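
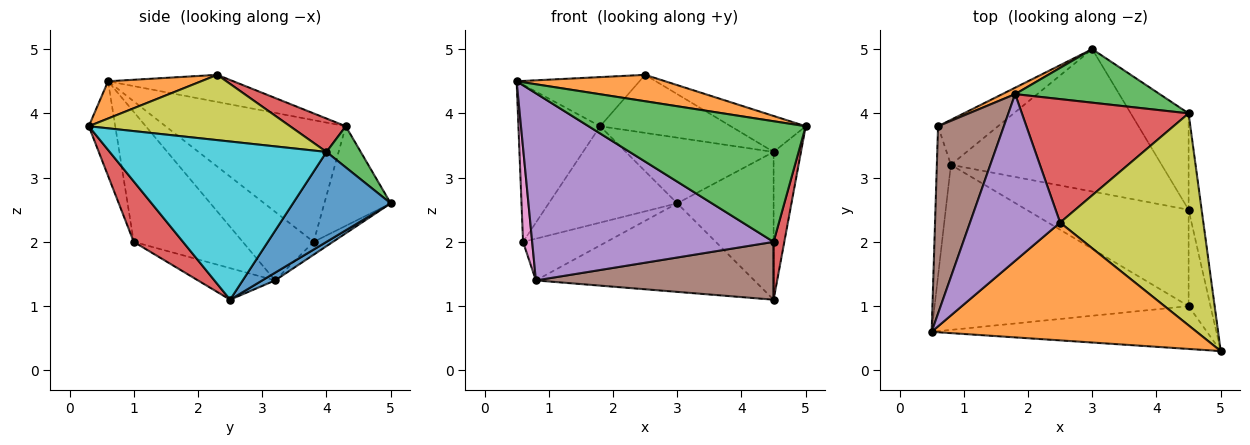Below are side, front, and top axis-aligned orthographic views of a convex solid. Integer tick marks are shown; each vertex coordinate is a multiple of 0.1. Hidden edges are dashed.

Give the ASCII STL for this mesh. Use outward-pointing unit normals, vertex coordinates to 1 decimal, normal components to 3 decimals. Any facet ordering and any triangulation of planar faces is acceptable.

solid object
 facet normal 0.031 0.528 -0.849
  outer loop
   vertex 0.8 3.2 1.4
   vertex 3.0 5.0 2.6
   vertex 4.5 2.5 1.1
  endloop
 endfacet
 facet normal 0.136 -0.217 0.967
  outer loop
   vertex 2.5 2.3 4.6
   vertex 0.5 0.6 4.5
   vertex 5.0 0.3 3.8
  endloop
 endfacet
 facet normal -0.114 -0.936 -0.332
  outer loop
   vertex 4.5 1.0 2.0
   vertex 5.0 0.3 3.8
   vertex 0.5 0.6 4.5
  endloop
 endfacet
 facet normal 0.921 -0.200 -0.334
  outer loop
   vertex 4.5 1.0 2.0
   vertex 4.5 2.5 1.1
   vertex 5.0 0.3 3.8
  endloop
 endfacet
 facet normal -0.321 -0.710 -0.627
  outer loop
   vertex 4.5 1.0 2.0
   vertex 0.5 0.6 4.5
   vertex 0.8 3.2 1.4
  endloop
 endfacet
 facet normal -0.165 -0.507 -0.846
  outer loop
   vertex 4.5 1.0 2.0
   vertex 0.8 3.2 1.4
   vertex 4.5 2.5 1.1
  endloop
 endfacet
 facet normal -0.972 -0.125 -0.199
  outer loop
   vertex 0.6 3.8 2.0
   vertex 0.8 3.2 1.4
   vertex 0.5 0.6 4.5
  endloop
 endfacet
 facet normal -0.155 0.672 -0.724
  outer loop
   vertex 0.6 3.8 2.0
   vertex 3.0 5.0 2.6
   vertex 0.8 3.2 1.4
  endloop
 endfacet
 facet normal 0.410 0.153 0.899
  outer loop
   vertex 4.5 4.0 3.4
   vertex 2.5 2.3 4.6
   vertex 5.0 0.3 3.8
  endloop
 endfacet
 facet normal 0.989 0.125 -0.081
  outer loop
   vertex 4.5 4.0 3.4
   vertex 5.0 0.3 3.8
   vertex 4.5 2.5 1.1
  endloop
 endfacet
 facet normal 0.648 0.638 -0.416
  outer loop
   vertex 4.5 4.0 3.4
   vertex 4.5 2.5 1.1
   vertex 3.0 5.0 2.6
  endloop
 endfacet
 facet normal -0.458 0.887 0.059
  outer loop
   vertex 1.8 4.3 3.8
   vertex 3.0 5.0 2.6
   vertex 0.6 3.8 2.0
  endloop
 endfacet
 facet normal 0.177 0.763 0.622
  outer loop
   vertex 1.8 4.3 3.8
   vertex 4.5 4.0 3.4
   vertex 3.0 5.0 2.6
  endloop
 endfacet
 facet normal 0.178 0.419 0.890
  outer loop
   vertex 1.8 4.3 3.8
   vertex 2.5 2.3 4.6
   vertex 4.5 4.0 3.4
  endloop
 endfacet
 facet normal -0.277 0.272 0.922
  outer loop
   vertex 1.8 4.3 3.8
   vertex 0.5 0.6 4.5
   vertex 2.5 2.3 4.6
  endloop
 endfacet
 facet normal -0.817 0.371 0.442
  outer loop
   vertex 1.8 4.3 3.8
   vertex 0.6 3.8 2.0
   vertex 0.5 0.6 4.5
  endloop
 endfacet
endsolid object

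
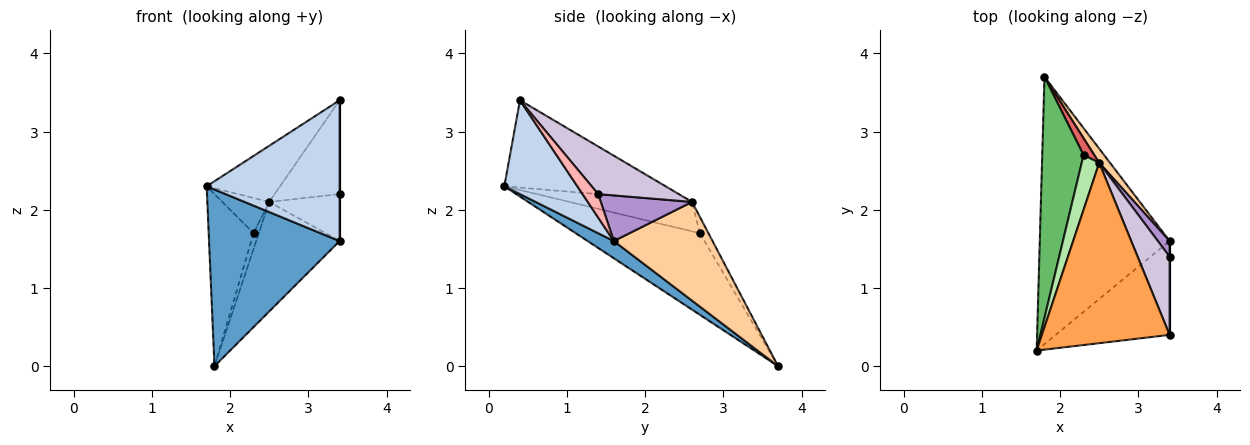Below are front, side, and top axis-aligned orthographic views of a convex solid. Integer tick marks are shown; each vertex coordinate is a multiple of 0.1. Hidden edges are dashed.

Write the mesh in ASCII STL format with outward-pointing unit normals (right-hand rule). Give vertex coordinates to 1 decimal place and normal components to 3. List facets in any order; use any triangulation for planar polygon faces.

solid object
 facet normal 0.110 -0.548 -0.829
  outer loop
   vertex 1.8 3.7 0.0
   vertex 3.4 1.6 1.6
   vertex 1.7 0.2 2.3
  endloop
 endfacet
 facet normal 0.416 -0.757 -0.505
  outer loop
   vertex 3.4 0.4 3.4
   vertex 1.7 0.2 2.3
   vertex 3.4 1.6 1.6
  endloop
 endfacet
 facet normal -0.547 0.249 0.800
  outer loop
   vertex 2.5 2.6 2.1
   vertex 1.7 0.2 2.3
   vertex 3.4 0.4 3.4
  endloop
 endfacet
 facet normal 0.761 0.643 0.083
  outer loop
   vertex 2.5 2.6 2.1
   vertex 3.4 1.6 1.6
   vertex 1.8 3.7 0.0
  endloop
 endfacet
 facet normal -0.849 0.307 0.430
  outer loop
   vertex 2.3 2.7 1.7
   vertex 1.8 3.7 0.0
   vertex 1.7 0.2 2.3
  endloop
 endfacet
 facet normal -0.816 0.313 0.486
  outer loop
   vertex 2.3 2.7 1.7
   vertex 1.7 0.2 2.3
   vertex 2.5 2.6 2.1
  endloop
 endfacet
 facet normal -0.746 0.454 0.487
  outer loop
   vertex 2.3 2.7 1.7
   vertex 2.5 2.6 2.1
   vertex 1.8 3.7 0.0
  endloop
 endfacet
 facet normal 1.000 0.000 0.000
  outer loop
   vertex 3.4 1.4 2.2
   vertex 3.4 0.4 3.4
   vertex 3.4 1.6 1.6
  endloop
 endfacet
 facet normal 0.776 0.599 0.200
  outer loop
   vertex 3.4 1.4 2.2
   vertex 3.4 1.6 1.6
   vertex 2.5 2.6 2.1
  endloop
 endfacet
 facet normal 0.690 0.556 0.463
  outer loop
   vertex 3.4 1.4 2.2
   vertex 2.5 2.6 2.1
   vertex 3.4 0.4 3.4
  endloop
 endfacet
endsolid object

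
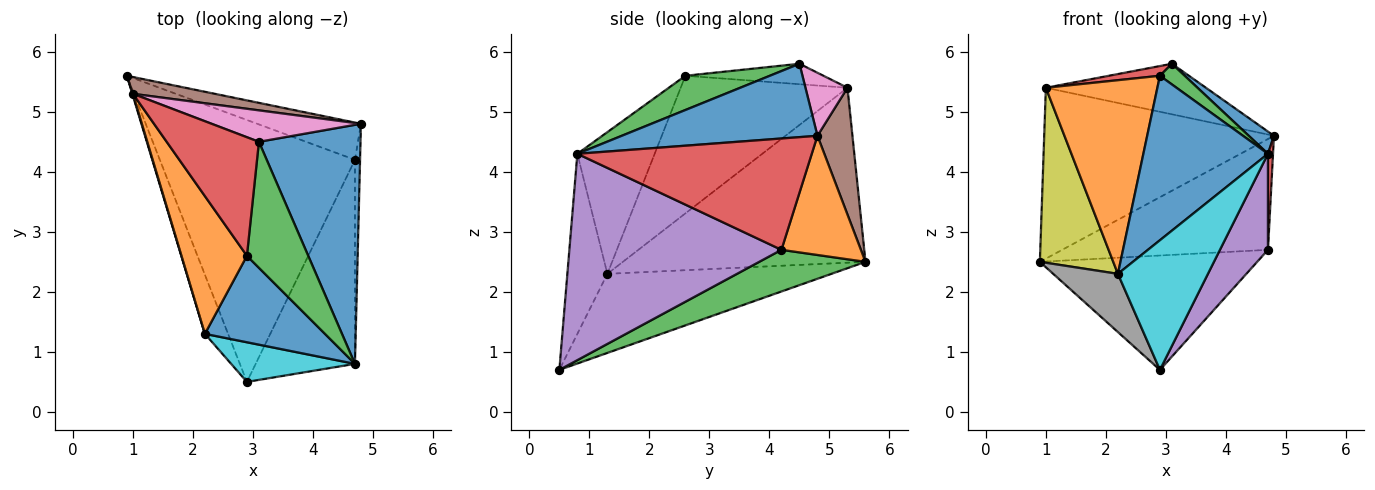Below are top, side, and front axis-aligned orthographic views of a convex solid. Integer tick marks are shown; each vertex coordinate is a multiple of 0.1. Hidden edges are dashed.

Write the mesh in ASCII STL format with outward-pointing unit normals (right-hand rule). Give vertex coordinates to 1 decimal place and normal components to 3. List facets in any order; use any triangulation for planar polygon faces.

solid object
 facet normal 0.584 -0.075 0.808
  outer loop
   vertex 4.7 0.8 4.3
   vertex 4.8 4.8 4.6
   vertex 3.1 4.5 5.8
  endloop
 endfacet
 facet normal 0.344 0.890 -0.299
  outer loop
   vertex 4.7 4.2 2.7
   vertex 0.9 5.6 2.5
   vertex 4.8 4.8 4.6
  endloop
 endfacet
 facet normal 0.192 0.393 -0.899
  outer loop
   vertex 4.7 4.2 2.7
   vertex 2.9 0.5 0.7
   vertex 0.9 5.6 2.5
  endloop
 endfacet
 facet normal 0.999 -0.022 -0.046
  outer loop
   vertex 4.7 4.2 2.7
   vertex 4.8 4.8 4.6
   vertex 4.7 0.8 4.3
  endloop
 endfacet
 facet normal 0.883 -0.200 -0.425
  outer loop
   vertex 4.7 4.2 2.7
   vertex 4.7 0.8 4.3
   vertex 2.9 0.5 0.7
  endloop
 endfacet
 facet normal 0.150 0.984 0.097
  outer loop
   vertex 1.0 5.3 5.4
   vertex 4.8 4.8 4.6
   vertex 0.9 5.6 2.5
  endloop
 endfacet
 facet normal 0.218 0.829 0.515
  outer loop
   vertex 1.0 5.3 5.4
   vertex 3.1 4.5 5.8
   vertex 4.8 4.8 4.6
  endloop
 endfacet
 facet normal -0.925 -0.267 -0.271
  outer loop
   vertex 2.2 1.3 2.3
   vertex 0.9 5.6 2.5
   vertex 2.9 0.5 0.7
  endloop
 endfacet
 facet normal -0.957 -0.290 0.003
  outer loop
   vertex 2.2 1.3 2.3
   vertex 1.0 5.3 5.4
   vertex 0.9 5.6 2.5
  endloop
 endfacet
 facet normal -0.391 -0.880 0.269
  outer loop
   vertex 2.2 1.3 2.3
   vertex 2.9 0.5 0.7
   vertex 4.7 0.8 4.3
  endloop
 endfacet
 facet normal -0.481 -0.776 0.408
  outer loop
   vertex 2.9 2.6 5.6
   vertex 2.2 1.3 2.3
   vertex 4.7 0.8 4.3
  endloop
 endfacet
 facet normal -0.773 -0.517 0.368
  outer loop
   vertex 2.9 2.6 5.6
   vertex 1.0 5.3 5.4
   vertex 2.2 1.3 2.3
  endloop
 endfacet
 facet normal 0.482 -0.142 0.864
  outer loop
   vertex 2.9 2.6 5.6
   vertex 4.7 0.8 4.3
   vertex 3.1 4.5 5.8
  endloop
 endfacet
 facet normal -0.216 -0.080 0.973
  outer loop
   vertex 2.9 2.6 5.6
   vertex 3.1 4.5 5.8
   vertex 1.0 5.3 5.4
  endloop
 endfacet
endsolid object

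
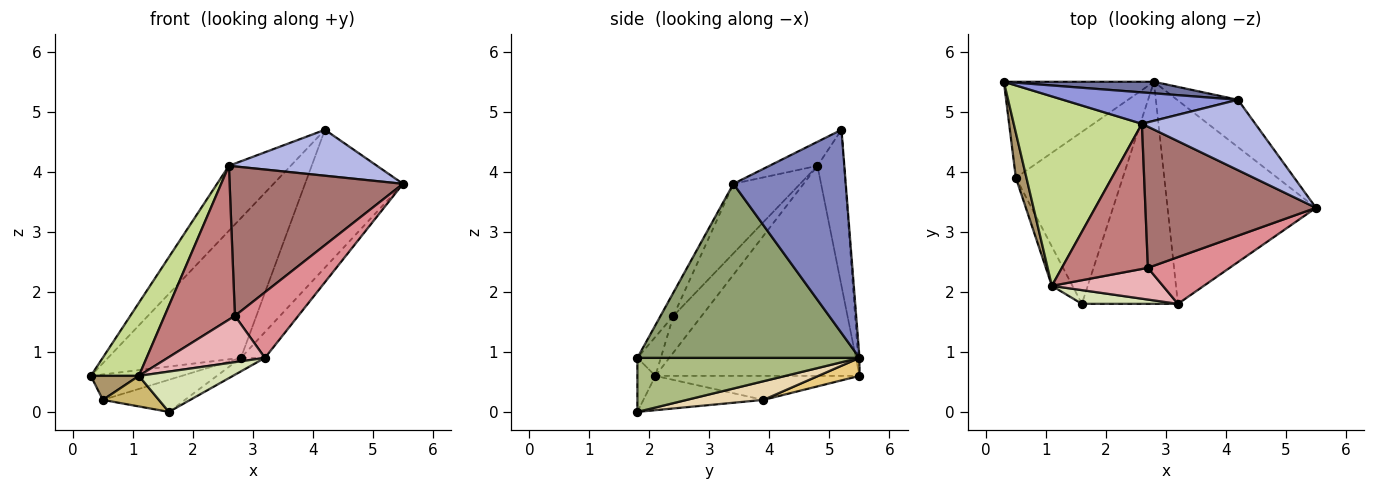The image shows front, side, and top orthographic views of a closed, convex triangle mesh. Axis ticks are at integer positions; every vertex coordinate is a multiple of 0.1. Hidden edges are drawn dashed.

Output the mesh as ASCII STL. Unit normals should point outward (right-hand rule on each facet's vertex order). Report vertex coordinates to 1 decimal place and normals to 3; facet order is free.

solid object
 facet normal -0.010 0.997 0.082
  outer loop
   vertex 2.8 5.5 0.9
   vertex 0.3 5.5 0.6
   vertex 4.2 5.2 4.7
  endloop
 endfacet
 facet normal 0.735 0.641 -0.220
  outer loop
   vertex 2.8 5.5 0.9
   vertex 4.2 5.2 4.7
   vertex 5.5 3.4 3.8
  endloop
 endfacet
 facet normal -0.362 0.839 0.406
  outer loop
   vertex 2.6 4.8 4.1
   vertex 4.2 5.2 4.7
   vertex 0.3 5.5 0.6
  endloop
 endfacet
 facet normal -0.175 -0.538 0.824
  outer loop
   vertex 2.6 4.8 4.1
   vertex 5.5 3.4 3.8
   vertex 4.2 5.2 4.7
  endloop
 endfacet
 facet normal 0.758 0.082 -0.647
  outer loop
   vertex 3.2 1.8 0.9
   vertex 2.8 5.5 0.9
   vertex 5.5 3.4 3.8
  endloop
 endfacet
 facet normal 0.490 0.053 -0.870
  outer loop
   vertex 3.2 1.8 0.9
   vertex 1.6 1.8 0.0
   vertex 2.8 5.5 0.9
  endloop
 endfacet
 facet normal -0.837 -0.197 0.511
  outer loop
   vertex 1.1 2.1 0.6
   vertex 2.6 4.8 4.1
   vertex 0.3 5.5 0.6
  endloop
 endfacet
 facet normal -0.178 -0.931 0.317
  outer loop
   vertex 1.1 2.1 0.6
   vertex 1.6 1.8 0.0
   vertex 3.2 1.8 0.9
  endloop
 endfacet
 facet normal -0.894 -0.210 0.395
  outer loop
   vertex 0.5 3.9 0.2
   vertex 1.1 2.1 0.6
   vertex 0.3 5.5 0.6
  endloop
 endfacet
 facet normal -0.796 -0.372 -0.478
  outer loop
   vertex 0.5 3.9 0.2
   vertex 1.6 1.8 0.0
   vertex 1.1 2.1 0.6
  endloop
 endfacet
 facet normal 0.115 0.254 -0.960
  outer loop
   vertex 0.5 3.9 0.2
   vertex 0.3 5.5 0.6
   vertex 2.8 5.5 0.9
  endloop
 endfacet
 facet normal 0.169 0.181 -0.969
  outer loop
   vertex 0.5 3.9 0.2
   vertex 2.8 5.5 0.9
   vertex 1.6 1.8 0.0
  endloop
 endfacet
 facet normal -0.270 -0.700 0.661
  outer loop
   vertex 2.7 2.4 1.6
   vertex 5.5 3.4 3.8
   vertex 2.6 4.8 4.1
  endloop
 endfacet
 facet normal -0.281 -0.698 0.659
  outer loop
   vertex 2.7 2.4 1.6
   vertex 2.6 4.8 4.1
   vertex 1.1 2.1 0.6
  endloop
 endfacet
 facet normal -0.163 -0.804 0.572
  outer loop
   vertex 2.7 2.4 1.6
   vertex 3.2 1.8 0.9
   vertex 5.5 3.4 3.8
  endloop
 endfacet
 facet normal -0.195 -0.809 0.554
  outer loop
   vertex 2.7 2.4 1.6
   vertex 1.1 2.1 0.6
   vertex 3.2 1.8 0.9
  endloop
 endfacet
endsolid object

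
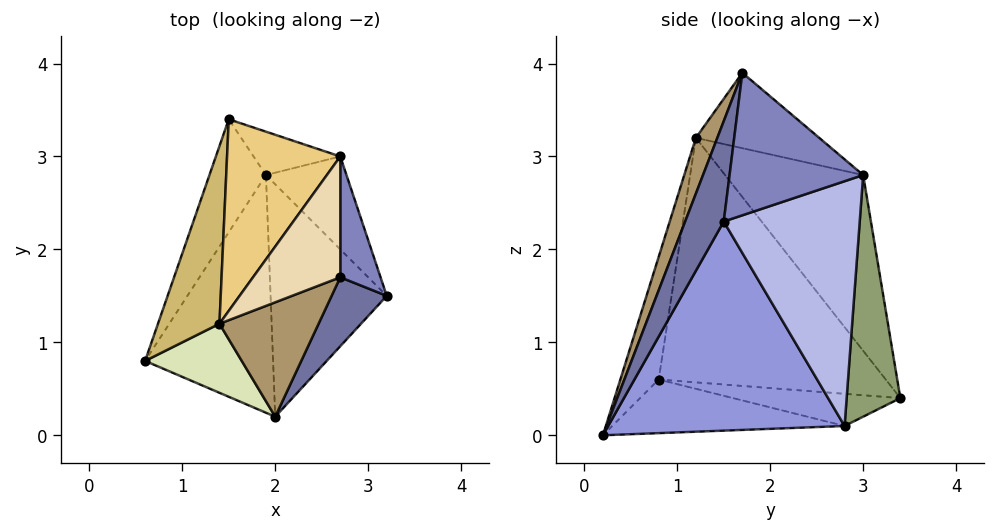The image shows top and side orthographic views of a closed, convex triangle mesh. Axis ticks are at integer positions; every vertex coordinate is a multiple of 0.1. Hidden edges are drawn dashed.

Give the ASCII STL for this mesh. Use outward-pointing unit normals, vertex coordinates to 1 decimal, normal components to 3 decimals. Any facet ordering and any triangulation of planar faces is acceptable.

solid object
 facet normal 0.452 -0.857 0.248
  outer loop
   vertex 2.0 0.2 0.0
   vertex 3.2 1.5 2.3
   vertex 2.7 1.7 3.9
  endloop
 endfacet
 facet normal 0.938 0.224 0.265
  outer loop
   vertex 2.7 3.0 2.8
   vertex 2.7 1.7 3.9
   vertex 3.2 1.5 2.3
  endloop
 endfacet
 facet normal 0.873 0.052 -0.485
  outer loop
   vertex 1.9 2.8 0.1
   vertex 3.2 1.5 2.3
   vertex 2.0 0.2 0.0
  endloop
 endfacet
 facet normal 0.876 0.388 -0.288
  outer loop
   vertex 1.9 2.8 0.1
   vertex 2.7 3.0 2.8
   vertex 3.2 1.5 2.3
  endloop
 endfacet
 facet normal 0.736 0.623 -0.264
  outer loop
   vertex 1.9 2.8 0.1
   vertex 1.5 3.4 0.4
   vertex 2.7 3.0 2.8
  endloop
 endfacet
 facet normal -0.492 0.104 -0.864
  outer loop
   vertex 1.9 2.8 0.1
   vertex 0.6 0.8 0.6
   vertex 1.5 3.4 0.4
  endloop
 endfacet
 facet normal -0.386 0.021 -0.922
  outer loop
   vertex 1.9 2.8 0.1
   vertex 2.0 0.2 0.0
   vertex 0.6 0.8 0.6
  endloop
 endfacet
 facet normal -0.297 -0.926 0.234
  outer loop
   vertex 1.4 1.2 3.2
   vertex 0.6 0.8 0.6
   vertex 2.0 0.2 0.0
  endloop
 endfacet
 facet normal 0.182 -0.928 0.324
  outer loop
   vertex 1.4 1.2 3.2
   vertex 2.0 0.2 0.0
   vertex 2.7 1.7 3.9
  endloop
 endfacet
 facet normal -0.914 0.334 0.230
  outer loop
   vertex 1.4 1.2 3.2
   vertex 1.5 3.4 0.4
   vertex 0.6 0.8 0.6
  endloop
 endfacet
 facet normal -0.680 0.588 0.438
  outer loop
   vertex 1.4 1.2 3.2
   vertex 2.7 3.0 2.8
   vertex 1.5 3.4 0.4
  endloop
 endfacet
 facet normal -0.551 0.539 0.637
  outer loop
   vertex 1.4 1.2 3.2
   vertex 2.7 1.7 3.9
   vertex 2.7 3.0 2.8
  endloop
 endfacet
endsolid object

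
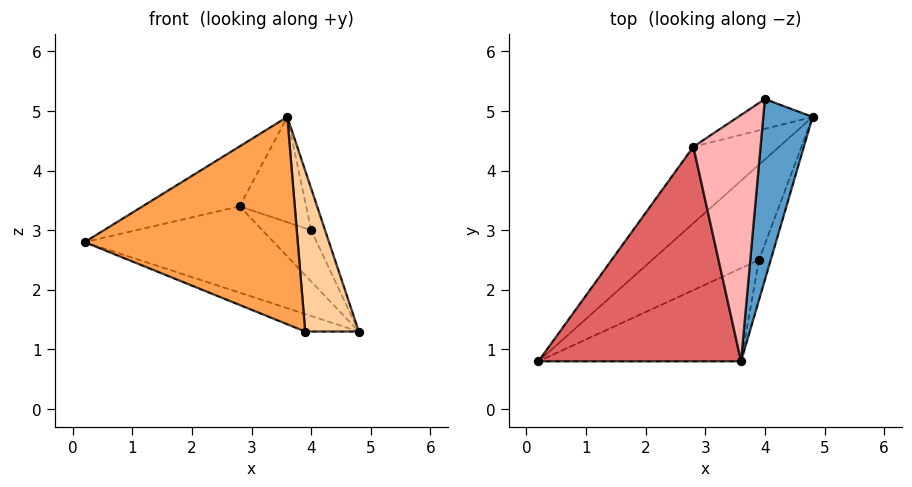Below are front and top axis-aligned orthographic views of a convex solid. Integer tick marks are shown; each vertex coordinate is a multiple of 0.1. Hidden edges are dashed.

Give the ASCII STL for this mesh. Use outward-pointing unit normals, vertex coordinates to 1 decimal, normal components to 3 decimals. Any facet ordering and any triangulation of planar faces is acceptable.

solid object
 facet normal 0.907 0.095 0.410
  outer loop
   vertex 4.0 5.2 3.0
   vertex 3.6 0.8 4.9
   vertex 4.8 4.9 1.3
  endloop
 endfacet
 facet normal -0.434 0.163 -0.886
  outer loop
   vertex 3.9 2.5 1.3
   vertex 0.2 0.8 2.8
   vertex 4.8 4.9 1.3
  endloop
 endfacet
 facet normal 0.245 -0.884 -0.397
  outer loop
   vertex 3.9 2.5 1.3
   vertex 3.6 0.8 4.9
   vertex 0.2 0.8 2.8
  endloop
 endfacet
 facet normal 0.933 -0.350 -0.087
  outer loop
   vertex 3.9 2.5 1.3
   vertex 4.8 4.9 1.3
   vertex 3.6 0.8 4.9
  endloop
 endfacet
 facet normal -0.662 0.561 -0.497
  outer loop
   vertex 2.8 4.4 3.4
   vertex 4.8 4.9 1.3
   vertex 0.2 0.8 2.8
  endloop
 endfacet
 facet normal -0.597 0.694 -0.403
  outer loop
   vertex 2.8 4.4 3.4
   vertex 4.0 5.2 3.0
   vertex 4.8 4.9 1.3
  endloop
 endfacet
 facet normal -0.511 0.231 0.828
  outer loop
   vertex 2.8 4.4 3.4
   vertex 0.2 0.8 2.8
   vertex 3.6 0.8 4.9
  endloop
 endfacet
 facet normal 0.044 0.393 0.919
  outer loop
   vertex 2.8 4.4 3.4
   vertex 3.6 0.8 4.9
   vertex 4.0 5.2 3.0
  endloop
 endfacet
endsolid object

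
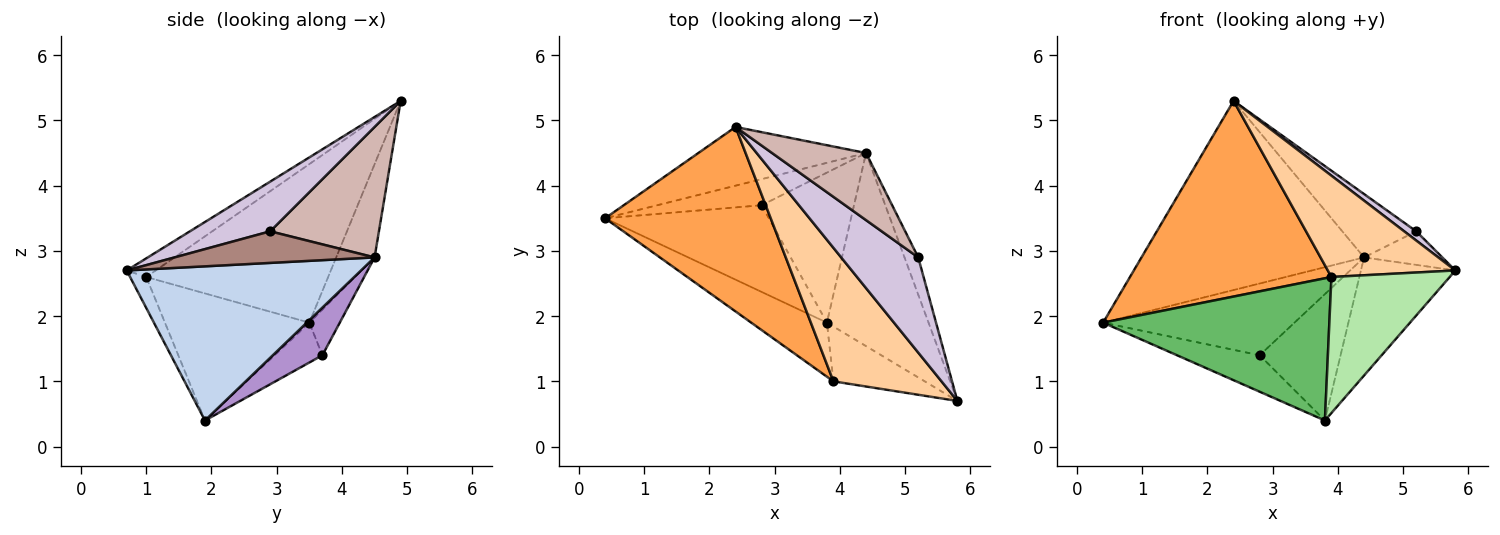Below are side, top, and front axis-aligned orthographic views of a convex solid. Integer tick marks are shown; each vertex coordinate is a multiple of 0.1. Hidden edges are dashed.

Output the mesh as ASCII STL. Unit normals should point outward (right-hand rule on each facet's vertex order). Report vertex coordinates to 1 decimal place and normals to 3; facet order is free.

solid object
 facet normal -0.162 0.942 -0.292
  outer loop
   vertex 4.4 4.5 2.9
   vertex 0.4 3.5 1.9
   vertex 2.4 4.9 5.3
  endloop
 endfacet
 facet normal 0.791 0.319 -0.522
  outer loop
   vertex 4.4 4.5 2.9
   vertex 5.8 0.7 2.7
   vertex 3.8 1.9 0.4
  endloop
 endfacet
 facet normal -0.549 -0.608 0.573
  outer loop
   vertex 3.9 1.0 2.6
   vertex 2.4 4.9 5.3
   vertex 0.4 3.5 1.9
  endloop
 endfacet
 facet normal -0.136 -0.599 0.789
  outer loop
   vertex 3.9 1.0 2.6
   vertex 5.8 0.7 2.7
   vertex 2.4 4.9 5.3
  endloop
 endfacet
 facet normal -0.512 -0.803 -0.305
  outer loop
   vertex 3.9 1.0 2.6
   vertex 0.4 3.5 1.9
   vertex 3.8 1.9 0.4
  endloop
 endfacet
 facet normal -0.126 -0.920 -0.371
  outer loop
   vertex 3.9 1.0 2.6
   vertex 3.8 1.9 0.4
   vertex 5.8 0.7 2.7
  endloop
 endfacet
 facet normal -0.219 0.378 -0.900
  outer loop
   vertex 2.8 3.7 1.4
   vertex 3.8 1.9 0.4
   vertex 0.4 3.5 1.9
  endloop
 endfacet
 facet normal -0.148 0.929 -0.338
  outer loop
   vertex 2.8 3.7 1.4
   vertex 0.4 3.5 1.9
   vertex 4.4 4.5 2.9
  endloop
 endfacet
 facet normal 0.367 0.599 -0.711
  outer loop
   vertex 2.8 3.7 1.4
   vertex 4.4 4.5 2.9
   vertex 3.8 1.9 0.4
  endloop
 endfacet
 facet normal 0.540 -0.081 0.838
  outer loop
   vertex 5.2 2.9 3.3
   vertex 2.4 4.9 5.3
   vertex 5.8 0.7 2.7
  endloop
 endfacet
 facet normal 0.863 0.338 -0.375
  outer loop
   vertex 5.2 2.9 3.3
   vertex 5.8 0.7 2.7
   vertex 4.4 4.5 2.9
  endloop
 endfacet
 facet normal 0.711 0.483 0.512
  outer loop
   vertex 5.2 2.9 3.3
   vertex 4.4 4.5 2.9
   vertex 2.4 4.9 5.3
  endloop
 endfacet
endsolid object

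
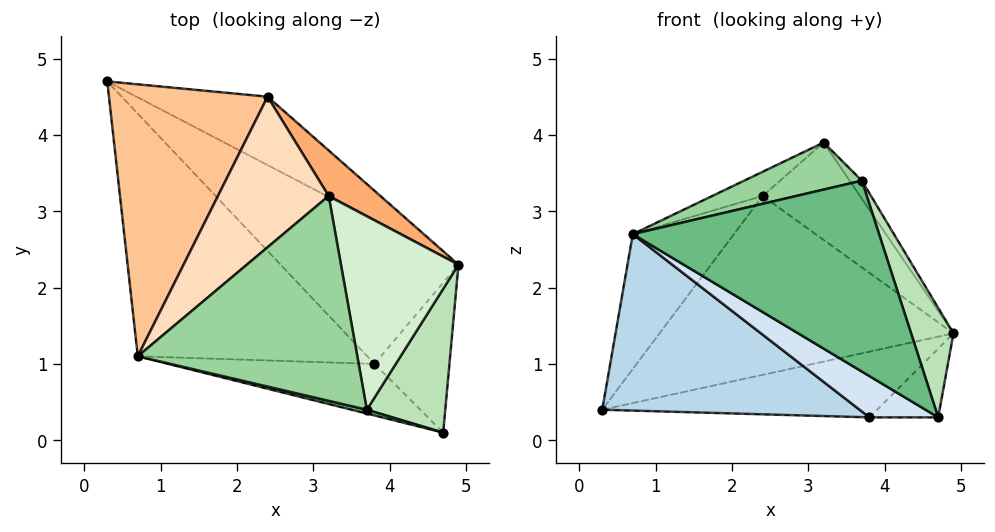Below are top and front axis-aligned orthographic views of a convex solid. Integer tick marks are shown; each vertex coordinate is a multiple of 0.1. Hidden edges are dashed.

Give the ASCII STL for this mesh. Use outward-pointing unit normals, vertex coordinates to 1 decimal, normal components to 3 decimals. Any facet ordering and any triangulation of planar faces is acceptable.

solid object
 facet normal 0.384 0.386 -0.839
  outer loop
   vertex 3.8 1.0 0.3
   vertex 0.3 4.7 0.4
   vertex 4.9 2.3 1.4
  endloop
 endfacet
 facet normal 0.385 0.385 -0.839
  outer loop
   vertex 3.8 1.0 0.3
   vertex 4.9 2.3 1.4
   vertex 4.7 0.1 0.3
  endloop
 endfacet
 facet normal -0.542 -0.494 -0.680
  outer loop
   vertex 3.8 1.0 0.3
   vertex 0.7 1.1 2.7
   vertex 0.3 4.7 0.4
  endloop
 endfacet
 facet normal -0.530 -0.530 -0.662
  outer loop
   vertex 3.8 1.0 0.3
   vertex 4.7 0.1 0.3
   vertex 0.7 1.1 2.7
  endloop
 endfacet
 facet normal 0.492 0.813 -0.311
  outer loop
   vertex 2.4 4.5 3.2
   vertex 4.9 2.3 1.4
   vertex 0.3 4.7 0.4
  endloop
 endfacet
 facet normal 0.741 0.609 0.284
  outer loop
   vertex 2.4 4.5 3.2
   vertex 3.2 3.2 3.9
   vertex 4.9 2.3 1.4
  endloop
 endfacet
 facet normal -0.755 0.291 0.587
  outer loop
   vertex 2.4 4.5 3.2
   vertex 0.3 4.7 0.4
   vertex 0.7 1.1 2.7
  endloop
 endfacet
 facet normal -0.519 0.135 0.844
  outer loop
   vertex 2.4 4.5 3.2
   vertex 0.7 1.1 2.7
   vertex 3.2 3.2 3.9
  endloop
 endfacet
 facet normal -0.231 -0.973 0.019
  outer loop
   vertex 3.7 0.4 3.4
   vertex 0.7 1.1 2.7
   vertex 4.7 0.1 0.3
  endloop
 endfacet
 facet normal -0.269 -0.216 0.939
  outer loop
   vertex 3.7 0.4 3.4
   vertex 3.2 3.2 3.9
   vertex 0.7 1.1 2.7
  endloop
 endfacet
 facet normal 0.916 -0.243 0.319
  outer loop
   vertex 3.7 0.4 3.4
   vertex 4.7 0.1 0.3
   vertex 4.9 2.3 1.4
  endloop
 endfacet
 facet normal 0.834 0.051 0.549
  outer loop
   vertex 3.7 0.4 3.4
   vertex 4.9 2.3 1.4
   vertex 3.2 3.2 3.9
  endloop
 endfacet
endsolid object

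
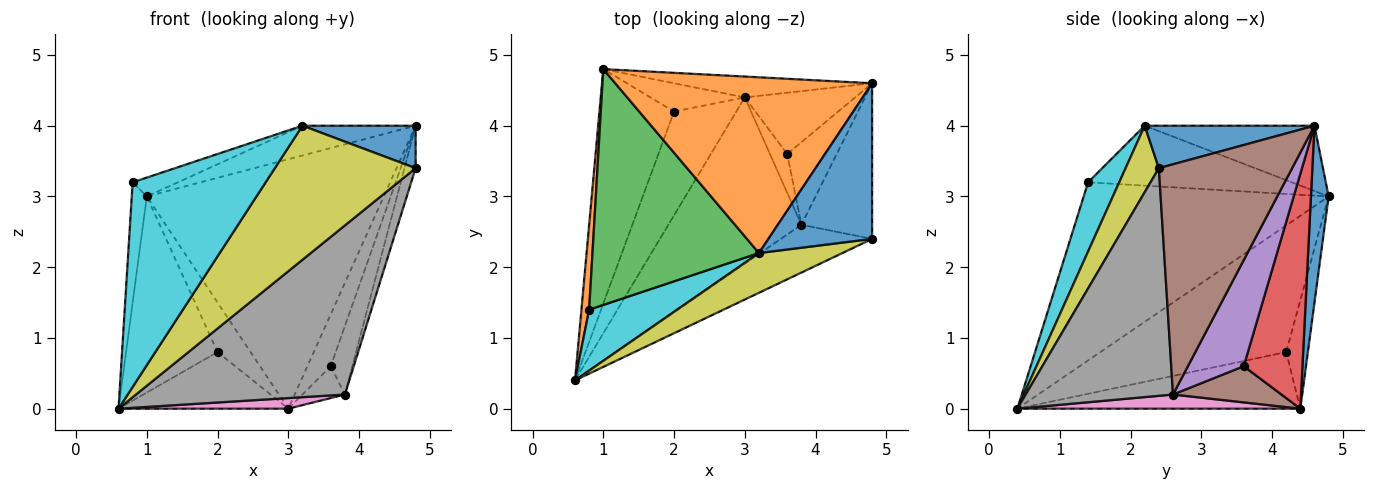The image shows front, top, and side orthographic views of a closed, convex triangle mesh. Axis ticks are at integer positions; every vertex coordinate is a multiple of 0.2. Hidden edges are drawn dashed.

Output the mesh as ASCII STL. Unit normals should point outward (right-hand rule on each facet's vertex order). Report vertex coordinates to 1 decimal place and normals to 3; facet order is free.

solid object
 facet normal 0.074 0.994 -0.083
  outer loop
   vertex 3.0 4.4 0.0
   vertex 1.0 4.8 3.0
   vertex 4.8 4.6 4.0
  endloop
 endfacet
 facet normal -0.997 0.061 0.043
  outer loop
   vertex 0.8 1.4 3.2
   vertex 1.0 4.8 3.0
   vertex 0.6 0.4 0.0
  endloop
 endfacet
 facet normal -0.793 0.391 -0.467
  outer loop
   vertex 2.0 4.2 0.8
   vertex 0.6 0.4 0.0
   vertex 1.0 4.8 3.0
  endloop
 endfacet
 facet normal -0.624 0.374 -0.686
  outer loop
   vertex 2.0 4.2 0.8
   vertex 3.0 4.4 0.0
   vertex 0.6 0.4 0.0
  endloop
 endfacet
 facet normal -0.496 0.754 -0.431
  outer loop
   vertex 2.0 4.2 0.8
   vertex 1.0 4.8 3.0
   vertex 3.0 4.4 0.0
  endloop
 endfacet
 facet normal 0.953 0.080 -0.293
  outer loop
   vertex 3.8 2.6 0.2
   vertex 4.8 4.6 4.0
   vertex 4.8 2.4 3.4
  endloop
 endfacet
 facet normal 0.106 -0.063 -0.992
  outer loop
   vertex 3.8 2.6 0.2
   vertex 0.6 0.4 0.0
   vertex 3.0 4.4 0.0
  endloop
 endfacet
 facet normal 0.561 -0.796 -0.225
  outer loop
   vertex 3.8 2.6 0.2
   vertex 4.8 2.4 3.4
   vertex 0.6 0.4 0.0
  endloop
 endfacet
 facet normal 0.221 -0.935 0.277
  outer loop
   vertex 3.2 2.2 4.0
   vertex 0.6 0.4 0.0
   vertex 4.8 2.4 3.4
  endloop
 endfacet
 facet normal 0.219 -0.935 0.279
  outer loop
   vertex 3.2 2.2 4.0
   vertex 0.8 1.4 3.2
   vertex 0.6 0.4 0.0
  endloop
 endfacet
 facet normal 0.367 -0.245 0.897
  outer loop
   vertex 3.2 2.2 4.0
   vertex 4.8 2.4 3.4
   vertex 4.8 4.6 4.0
  endloop
 endfacet
 facet normal -0.243 0.162 0.956
  outer loop
   vertex 3.2 2.2 4.0
   vertex 4.8 4.6 4.0
   vertex 1.0 4.8 3.0
  endloop
 endfacet
 facet normal -0.338 0.075 0.938
  outer loop
   vertex 3.2 2.2 4.0
   vertex 1.0 4.8 3.0
   vertex 0.8 1.4 3.2
  endloop
 endfacet
 facet normal 0.852 0.339 -0.400
  outer loop
   vertex 3.6 3.6 0.6
   vertex 3.0 4.4 0.0
   vertex 4.8 4.6 4.0
  endloop
 endfacet
 facet normal 0.855 0.331 -0.399
  outer loop
   vertex 3.6 3.6 0.6
   vertex 4.8 4.6 4.0
   vertex 3.8 2.6 0.2
  endloop
 endfacet
 facet normal 0.851 0.333 -0.407
  outer loop
   vertex 3.6 3.6 0.6
   vertex 3.8 2.6 0.2
   vertex 3.0 4.4 0.0
  endloop
 endfacet
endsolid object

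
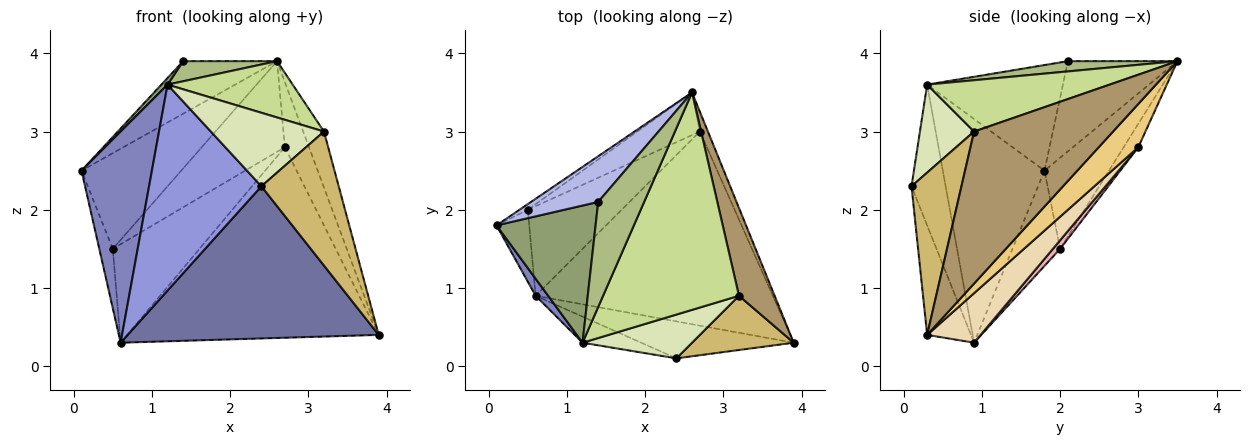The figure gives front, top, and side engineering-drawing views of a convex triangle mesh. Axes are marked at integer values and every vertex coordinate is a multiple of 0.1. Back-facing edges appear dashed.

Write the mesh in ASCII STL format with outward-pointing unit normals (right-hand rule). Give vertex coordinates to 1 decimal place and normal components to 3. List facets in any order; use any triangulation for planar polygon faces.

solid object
 facet normal -0.167 -0.958 -0.233
  outer loop
   vertex 0.6 0.9 0.3
   vertex 3.9 0.3 0.4
   vertex 2.4 0.1 2.3
  endloop
 endfacet
 facet normal -0.821 -0.569 0.046
  outer loop
   vertex 0.6 0.9 0.3
   vertex 1.2 0.3 3.6
   vertex 0.1 1.8 2.5
  endloop
 endfacet
 facet normal -0.289 -0.950 -0.120
  outer loop
   vertex 0.6 0.9 0.3
   vertex 2.4 0.1 2.3
   vertex 1.2 0.3 3.6
  endloop
 endfacet
 facet normal -0.661 0.566 0.492
  outer loop
   vertex 1.4 2.1 3.9
   vertex 2.6 3.5 3.9
   vertex 0.1 1.8 2.5
  endloop
 endfacet
 facet normal -0.729 -0.033 0.684
  outer loop
   vertex 1.4 2.1 3.9
   vertex 0.1 1.8 2.5
   vertex 1.2 0.3 3.6
  endloop
 endfacet
 facet normal 0.214 -0.184 0.959
  outer loop
   vertex 1.4 2.1 3.9
   vertex 1.2 0.3 3.6
   vertex 2.6 3.5 3.9
  endloop
 endfacet
 facet normal 0.343 -0.235 0.909
  outer loop
   vertex 3.2 0.9 3.0
   vertex 2.6 3.5 3.9
   vertex 1.2 0.3 3.6
  endloop
 endfacet
 facet normal 0.380 -0.795 0.473
  outer loop
   vertex 3.2 0.9 3.0
   vertex 1.2 0.3 3.6
   vertex 2.4 0.1 2.3
  endloop
 endfacet
 facet normal 0.963 0.144 0.226
  outer loop
   vertex 3.2 0.9 3.0
   vertex 3.9 0.3 0.4
   vertex 2.6 3.5 3.9
  endloop
 endfacet
 facet normal 0.514 -0.795 0.322
  outer loop
   vertex 3.2 0.9 3.0
   vertex 2.4 0.1 2.3
   vertex 3.9 0.3 0.4
  endloop
 endfacet
 facet normal 0.843 0.514 -0.157
  outer loop
   vertex 2.7 3.0 2.8
   vertex 2.6 3.5 3.9
   vertex 3.9 0.3 0.4
  endloop
 endfacet
 facet normal 0.147 0.693 -0.706
  outer loop
   vertex 2.7 3.0 2.8
   vertex 3.9 0.3 0.4
   vertex 0.6 0.9 0.3
  endloop
 endfacet
 facet normal -0.543 0.839 -0.049
  outer loop
   vertex 0.5 2.0 1.5
   vertex 0.1 1.8 2.5
   vertex 2.6 3.5 3.9
  endloop
 endfacet
 facet normal -0.158 0.894 -0.420
  outer loop
   vertex 0.5 2.0 1.5
   vertex 2.6 3.5 3.9
   vertex 2.7 3.0 2.8
  endloop
 endfacet
 facet normal -0.914 0.259 -0.314
  outer loop
   vertex 0.5 2.0 1.5
   vertex 0.6 0.9 0.3
   vertex 0.1 1.8 2.5
  endloop
 endfacet
 facet normal 0.061 0.738 -0.672
  outer loop
   vertex 0.5 2.0 1.5
   vertex 2.7 3.0 2.8
   vertex 0.6 0.9 0.3
  endloop
 endfacet
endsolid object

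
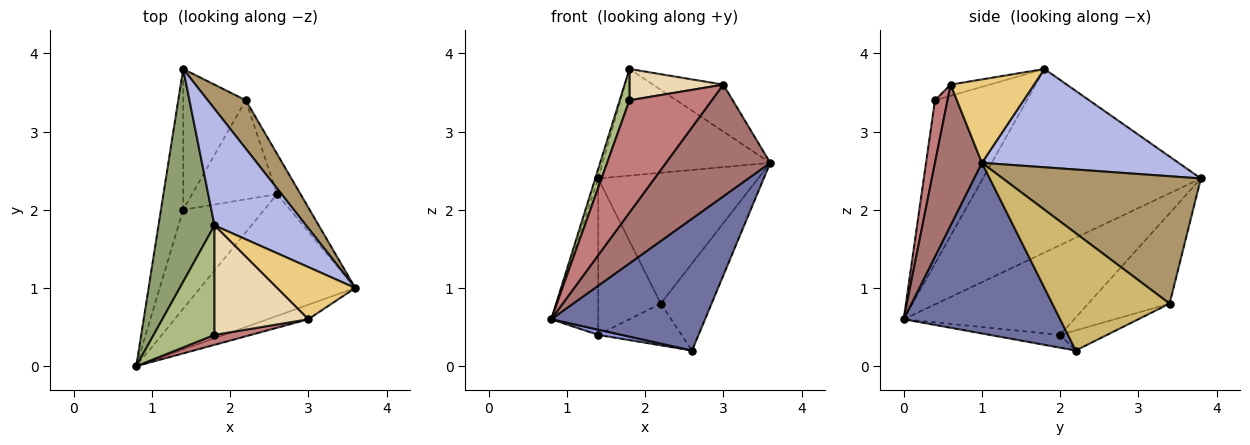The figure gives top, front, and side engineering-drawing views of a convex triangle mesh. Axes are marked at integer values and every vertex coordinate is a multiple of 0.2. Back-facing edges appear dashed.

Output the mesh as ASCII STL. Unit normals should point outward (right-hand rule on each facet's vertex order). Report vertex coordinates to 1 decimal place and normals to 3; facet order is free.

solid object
 facet normal 0.598 -0.588 -0.544
  outer loop
   vertex 2.6 2.2 0.2
   vertex 3.6 1.0 2.6
   vertex 0.8 0.0 0.6
  endloop
 endfacet
 facet normal -0.938 0.258 -0.232
  outer loop
   vertex 1.4 2.0 0.4
   vertex 0.8 0.0 0.6
   vertex 1.4 3.8 2.4
  endloop
 endfacet
 facet normal -0.156 -0.052 -0.986
  outer loop
   vertex 1.4 2.0 0.4
   vertex 2.6 2.2 0.2
   vertex 0.8 0.0 0.6
  endloop
 endfacet
 facet normal 0.621 0.529 0.578
  outer loop
   vertex 1.8 1.8 3.8
   vertex 3.6 1.0 2.6
   vertex 1.4 3.8 2.4
  endloop
 endfacet
 facet normal -0.956 0.013 0.292
  outer loop
   vertex 1.8 1.8 3.8
   vertex 1.4 3.8 2.4
   vertex 0.8 0.0 0.6
  endloop
 endfacet
 facet normal -0.933 -0.099 0.347
  outer loop
   vertex 1.8 1.8 3.8
   vertex 0.8 0.0 0.6
   vertex 1.8 0.4 3.4
  endloop
 endfacet
 facet normal -0.695 0.535 -0.481
  outer loop
   vertex 2.2 3.4 0.8
   vertex 1.4 2.0 0.4
   vertex 1.4 3.8 2.4
  endloop
 endfacet
 facet normal -0.213 0.379 -0.900
  outer loop
   vertex 2.2 3.4 0.8
   vertex 2.6 2.2 0.2
   vertex 1.4 2.0 0.4
  endloop
 endfacet
 facet normal 0.758 0.612 0.226
  outer loop
   vertex 2.2 3.4 0.8
   vertex 1.4 3.8 2.4
   vertex 3.6 1.0 2.6
  endloop
 endfacet
 facet normal 0.902 0.391 -0.180
  outer loop
   vertex 2.2 3.4 0.8
   vertex 3.6 1.0 2.6
   vertex 2.6 2.2 0.2
  endloop
 endfacet
 facet normal 0.621 0.524 0.582
  outer loop
   vertex 3.0 0.6 3.6
   vertex 3.6 1.0 2.6
   vertex 1.8 1.8 3.8
  endloop
 endfacet
 facet normal -0.114 -0.273 0.955
  outer loop
   vertex 3.0 0.6 3.6
   vertex 1.8 1.8 3.8
   vertex 1.8 0.4 3.4
  endloop
 endfacet
 facet normal 0.408 -0.906 -0.118
  outer loop
   vertex 3.0 0.6 3.6
   vertex 0.8 0.0 0.6
   vertex 3.6 1.0 2.6
  endloop
 endfacet
 facet normal 0.150 -0.985 0.087
  outer loop
   vertex 3.0 0.6 3.6
   vertex 1.8 0.4 3.4
   vertex 0.8 0.0 0.6
  endloop
 endfacet
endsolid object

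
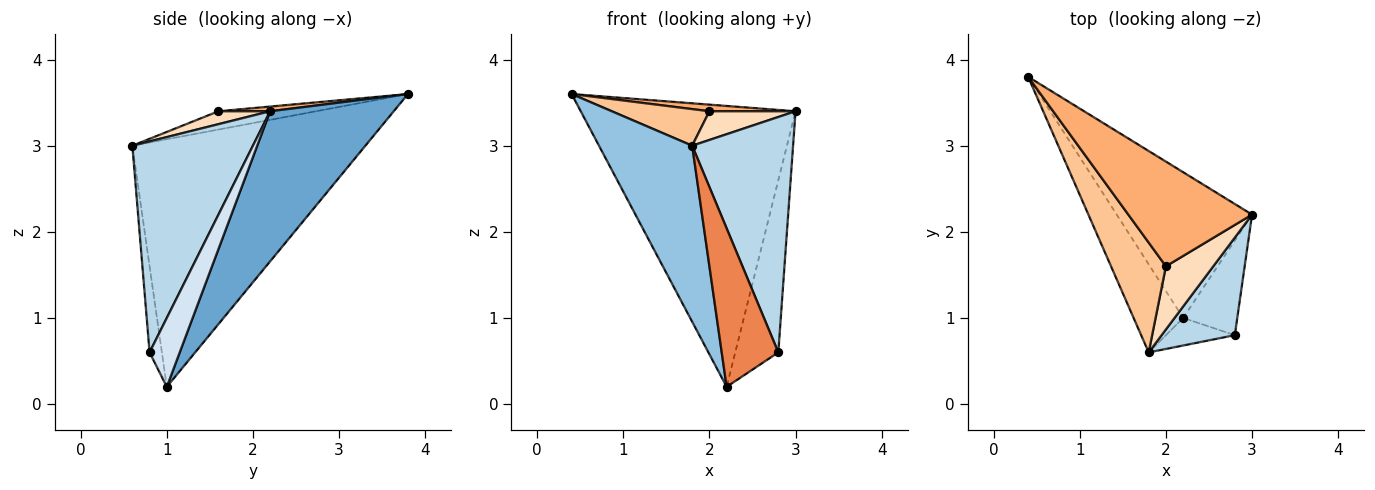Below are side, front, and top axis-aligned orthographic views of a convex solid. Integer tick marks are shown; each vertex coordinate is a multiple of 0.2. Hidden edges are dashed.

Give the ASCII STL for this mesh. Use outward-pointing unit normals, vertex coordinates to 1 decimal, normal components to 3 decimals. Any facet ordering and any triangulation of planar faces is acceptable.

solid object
 facet normal 0.455 0.790 -0.410
  outer loop
   vertex 2.2 1.0 0.2
   vertex 0.4 3.8 3.6
   vertex 3.0 2.2 3.4
  endloop
 endfacet
 facet normal -0.913 -0.365 -0.183
  outer loop
   vertex 2.2 1.0 0.2
   vertex 1.8 0.6 3.0
   vertex 0.4 3.8 3.6
  endloop
 endfacet
 facet normal 0.741 -0.620 0.257
  outer loop
   vertex 2.8 0.8 0.6
   vertex 3.0 2.2 3.4
   vertex 1.8 0.6 3.0
  endloop
 endfacet
 facet normal 0.523 0.747 -0.411
  outer loop
   vertex 2.8 0.8 0.6
   vertex 2.2 1.0 0.2
   vertex 3.0 2.2 3.4
  endloop
 endfacet
 facet normal -0.209 -0.963 -0.168
  outer loop
   vertex 2.8 0.8 0.6
   vertex 1.8 0.6 3.0
   vertex 2.2 1.0 0.2
  endloop
 endfacet
 facet normal 0.038 -0.063 0.997
  outer loop
   vertex 2.0 1.6 3.4
   vertex 3.0 2.2 3.4
   vertex 0.4 3.8 3.6
  endloop
 endfacet
 facet normal -0.302 -0.302 0.905
  outer loop
   vertex 2.0 1.6 3.4
   vertex 0.4 3.8 3.6
   vertex 1.8 0.6 3.0
  endloop
 endfacet
 facet normal 0.241 -0.402 0.884
  outer loop
   vertex 2.0 1.6 3.4
   vertex 1.8 0.6 3.0
   vertex 3.0 2.2 3.4
  endloop
 endfacet
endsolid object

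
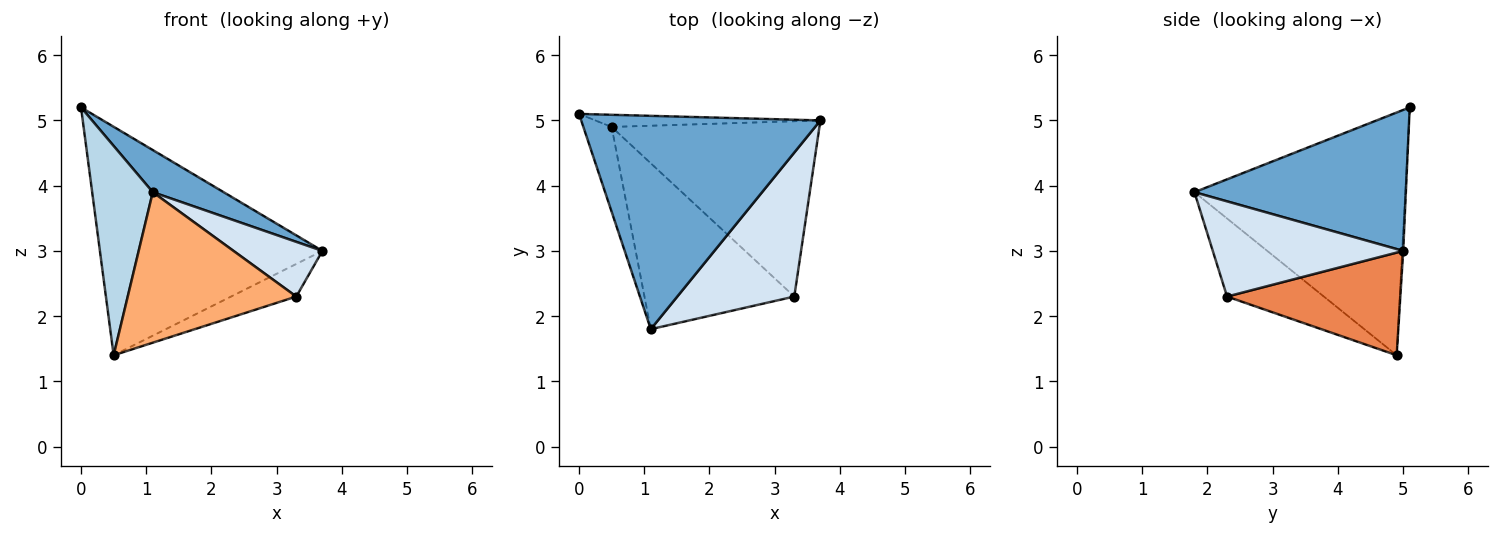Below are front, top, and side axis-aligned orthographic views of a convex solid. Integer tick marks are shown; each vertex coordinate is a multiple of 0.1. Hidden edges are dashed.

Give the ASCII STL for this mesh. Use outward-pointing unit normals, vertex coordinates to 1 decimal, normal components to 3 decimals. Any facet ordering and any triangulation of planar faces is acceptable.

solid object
 facet normal 0.500 -0.168 0.849
  outer loop
   vertex 1.1 1.8 3.9
   vertex 3.7 5.0 3.0
   vertex 0.0 5.1 5.2
  endloop
 endfacet
 facet normal -0.005 0.999 -0.053
  outer loop
   vertex 0.5 4.9 1.4
   vertex 0.0 5.1 5.2
   vertex 3.7 5.0 3.0
  endloop
 endfacet
 facet normal -0.955 -0.275 -0.111
  outer loop
   vertex 0.5 4.9 1.4
   vertex 1.1 1.8 3.9
   vertex 0.0 5.1 5.2
  endloop
 endfacet
 facet normal 0.605 -0.283 0.744
  outer loop
   vertex 3.3 2.3 2.3
   vertex 3.7 5.0 3.0
   vertex 1.1 1.8 3.9
  endloop
 endfacet
 facet normal 0.437 0.165 -0.884
  outer loop
   vertex 3.3 2.3 2.3
   vertex 0.5 4.9 1.4
   vertex 3.7 5.0 3.0
  endloop
 endfacet
 facet normal -0.360 -0.627 -0.691
  outer loop
   vertex 3.3 2.3 2.3
   vertex 1.1 1.8 3.9
   vertex 0.5 4.9 1.4
  endloop
 endfacet
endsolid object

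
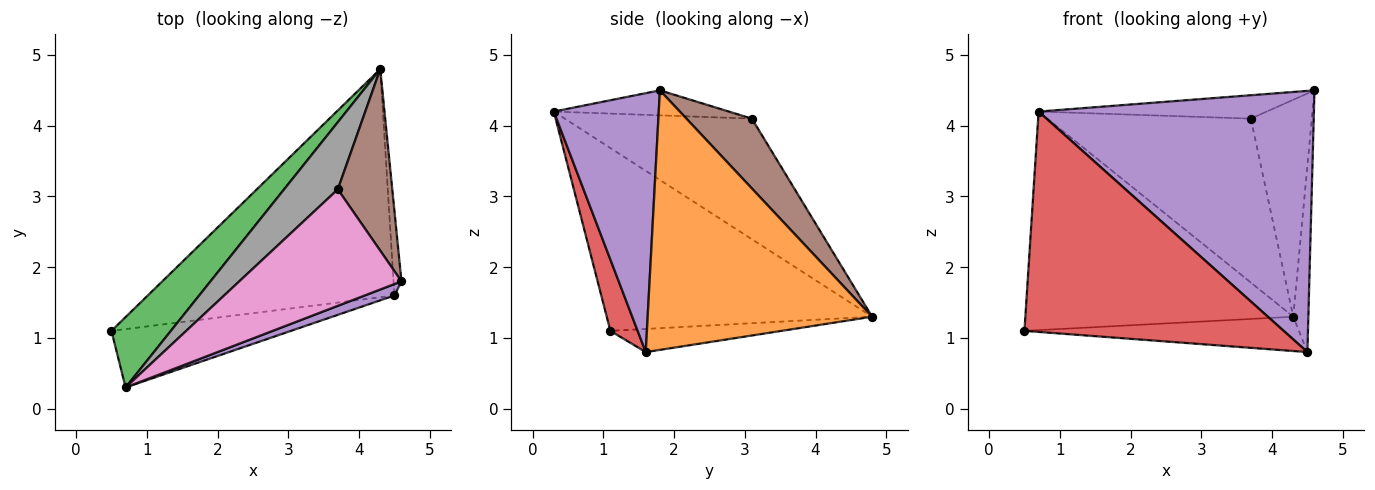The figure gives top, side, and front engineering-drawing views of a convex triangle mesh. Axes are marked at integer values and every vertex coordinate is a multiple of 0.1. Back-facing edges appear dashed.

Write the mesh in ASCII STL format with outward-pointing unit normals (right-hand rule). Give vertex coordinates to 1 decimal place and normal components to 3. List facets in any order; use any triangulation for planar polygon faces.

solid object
 facet normal -0.092 0.148 -0.985
  outer loop
   vertex 4.5 1.6 0.8
   vertex 0.5 1.1 1.1
   vertex 4.3 4.8 1.3
  endloop
 endfacet
 facet normal 0.997 0.067 -0.031
  outer loop
   vertex 4.5 1.6 0.8
   vertex 4.3 4.8 1.3
   vertex 4.6 1.8 4.5
  endloop
 endfacet
 facet normal -0.686 0.693 0.223
  outer loop
   vertex 0.7 0.3 4.2
   vertex 4.3 4.8 1.3
   vertex 0.5 1.1 1.1
  endloop
 endfacet
 facet normal 0.101 -0.962 -0.255
  outer loop
   vertex 0.7 0.3 4.2
   vertex 0.5 1.1 1.1
   vertex 4.5 1.6 0.8
  endloop
 endfacet
 facet normal 0.356 -0.934 0.041
  outer loop
   vertex 0.7 0.3 4.2
   vertex 4.5 1.6 0.8
   vertex 4.6 1.8 4.5
  endloop
 endfacet
 facet normal 0.635 0.592 0.496
  outer loop
   vertex 3.7 3.1 4.1
   vertex 4.6 1.8 4.5
   vertex 4.3 4.8 1.3
  endloop
 endfacet
 facet normal -0.149 0.195 0.969
  outer loop
   vertex 3.7 3.1 4.1
   vertex 0.7 0.3 4.2
   vertex 4.6 1.8 4.5
  endloop
 endfacet
 facet normal -0.648 0.705 0.289
  outer loop
   vertex 3.7 3.1 4.1
   vertex 4.3 4.8 1.3
   vertex 0.7 0.3 4.2
  endloop
 endfacet
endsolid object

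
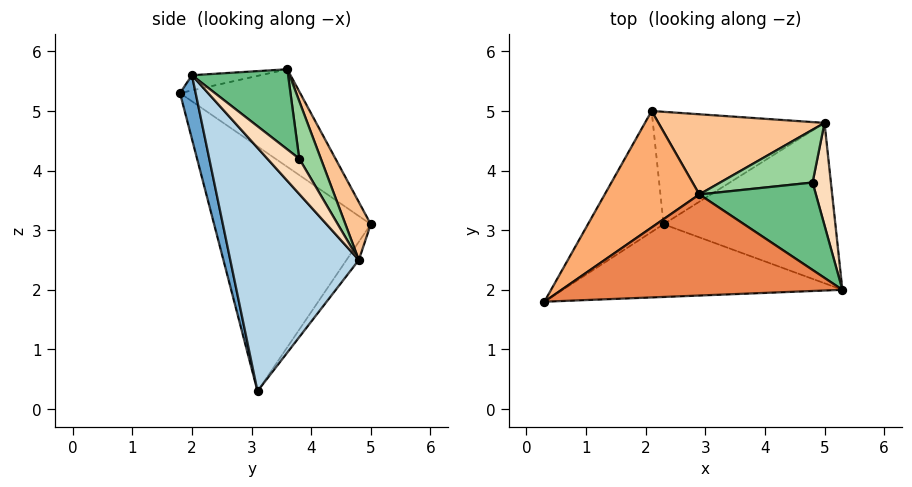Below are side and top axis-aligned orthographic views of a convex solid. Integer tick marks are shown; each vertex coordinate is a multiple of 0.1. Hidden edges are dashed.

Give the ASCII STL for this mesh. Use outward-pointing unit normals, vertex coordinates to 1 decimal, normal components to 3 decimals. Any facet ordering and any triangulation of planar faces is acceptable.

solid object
 facet normal 0.053 -0.971 -0.231
  outer loop
   vertex 2.3 3.1 0.3
   vertex 5.3 2.0 5.6
   vertex 0.3 1.8 5.3
  endloop
 endfacet
 facet normal -0.906 0.317 -0.280
  outer loop
   vertex 2.3 3.1 0.3
   vertex 0.3 1.8 5.3
   vertex 2.1 5.0 3.1
  endloop
 endfacet
 facet normal 0.715 -0.483 -0.505
  outer loop
   vertex 5.0 4.8 2.5
   vertex 5.3 2.0 5.6
   vertex 2.3 3.1 0.3
  endloop
 endfacet
 facet normal -0.060 0.824 -0.563
  outer loop
   vertex 5.0 4.8 2.5
   vertex 2.3 3.1 0.3
   vertex 2.1 5.0 3.1
  endloop
 endfacet
 facet normal -0.054 -0.142 0.988
  outer loop
   vertex 2.9 3.6 5.7
   vertex 0.3 1.8 5.3
   vertex 5.3 2.0 5.6
  endloop
 endfacet
 facet normal -0.538 0.662 0.522
  outer loop
   vertex 2.9 3.6 5.7
   vertex 2.1 5.0 3.1
   vertex 0.3 1.8 5.3
  endloop
 endfacet
 facet normal 0.151 0.889 0.432
  outer loop
   vertex 2.9 3.6 5.7
   vertex 5.0 4.8 2.5
   vertex 2.1 5.0 3.1
  endloop
 endfacet
 facet normal 0.760 0.517 0.394
  outer loop
   vertex 4.8 3.8 4.2
   vertex 5.3 2.0 5.6
   vertex 5.0 4.8 2.5
  endloop
 endfacet
 facet normal 0.443 0.624 0.644
  outer loop
   vertex 4.8 3.8 4.2
   vertex 2.9 3.6 5.7
   vertex 5.3 2.0 5.6
  endloop
 endfacet
 facet normal 0.317 0.801 0.508
  outer loop
   vertex 4.8 3.8 4.2
   vertex 5.0 4.8 2.5
   vertex 2.9 3.6 5.7
  endloop
 endfacet
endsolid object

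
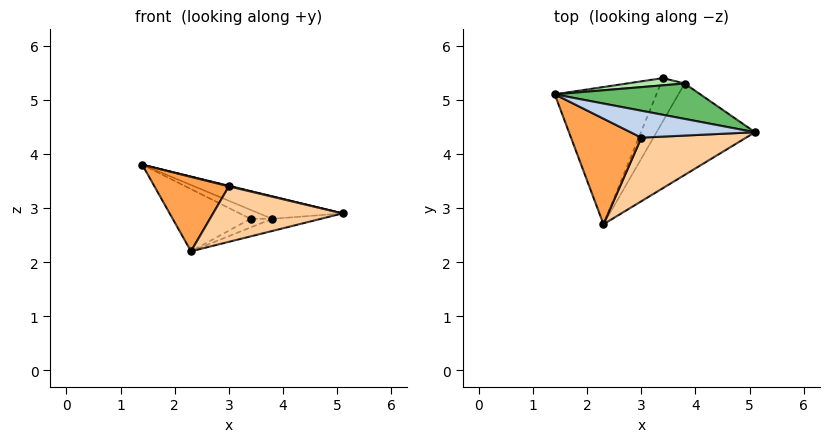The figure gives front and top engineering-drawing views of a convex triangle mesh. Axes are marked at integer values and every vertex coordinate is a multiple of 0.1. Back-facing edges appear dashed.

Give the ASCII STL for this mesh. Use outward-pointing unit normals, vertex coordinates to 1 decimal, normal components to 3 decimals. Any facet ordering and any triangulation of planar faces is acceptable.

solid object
 facet normal -0.459 0.367 -0.809
  outer loop
   vertex 3.4 5.4 2.8
   vertex 2.3 2.7 2.2
   vertex 1.4 5.1 3.8
  endloop
 endfacet
 facet normal 0.233 -0.021 0.972
  outer loop
   vertex 3.0 4.3 3.4
   vertex 5.1 4.4 2.9
   vertex 1.4 5.1 3.8
  endloop
 endfacet
 facet normal -0.084 -0.574 0.814
  outer loop
   vertex 3.0 4.3 3.4
   vertex 1.4 5.1 3.8
   vertex 2.3 2.7 2.2
  endloop
 endfacet
 facet normal 0.206 -0.643 0.737
  outer loop
   vertex 3.0 4.3 3.4
   vertex 2.3 2.7 2.2
   vertex 5.1 4.4 2.9
  endloop
 endfacet
 facet normal 0.293 0.513 0.807
  outer loop
   vertex 3.8 5.3 2.8
   vertex 1.4 5.1 3.8
   vertex 5.1 4.4 2.9
  endloop
 endfacet
 facet normal 0.192 0.766 0.613
  outer loop
   vertex 3.8 5.3 2.8
   vertex 3.4 5.4 2.8
   vertex 1.4 5.1 3.8
  endloop
 endfacet
 facet normal 0.165 0.130 -0.978
  outer loop
   vertex 3.8 5.3 2.8
   vertex 5.1 4.4 2.9
   vertex 2.3 2.7 2.2
  endloop
 endfacet
 facet normal 0.049 0.197 -0.979
  outer loop
   vertex 3.8 5.3 2.8
   vertex 2.3 2.7 2.2
   vertex 3.4 5.4 2.8
  endloop
 endfacet
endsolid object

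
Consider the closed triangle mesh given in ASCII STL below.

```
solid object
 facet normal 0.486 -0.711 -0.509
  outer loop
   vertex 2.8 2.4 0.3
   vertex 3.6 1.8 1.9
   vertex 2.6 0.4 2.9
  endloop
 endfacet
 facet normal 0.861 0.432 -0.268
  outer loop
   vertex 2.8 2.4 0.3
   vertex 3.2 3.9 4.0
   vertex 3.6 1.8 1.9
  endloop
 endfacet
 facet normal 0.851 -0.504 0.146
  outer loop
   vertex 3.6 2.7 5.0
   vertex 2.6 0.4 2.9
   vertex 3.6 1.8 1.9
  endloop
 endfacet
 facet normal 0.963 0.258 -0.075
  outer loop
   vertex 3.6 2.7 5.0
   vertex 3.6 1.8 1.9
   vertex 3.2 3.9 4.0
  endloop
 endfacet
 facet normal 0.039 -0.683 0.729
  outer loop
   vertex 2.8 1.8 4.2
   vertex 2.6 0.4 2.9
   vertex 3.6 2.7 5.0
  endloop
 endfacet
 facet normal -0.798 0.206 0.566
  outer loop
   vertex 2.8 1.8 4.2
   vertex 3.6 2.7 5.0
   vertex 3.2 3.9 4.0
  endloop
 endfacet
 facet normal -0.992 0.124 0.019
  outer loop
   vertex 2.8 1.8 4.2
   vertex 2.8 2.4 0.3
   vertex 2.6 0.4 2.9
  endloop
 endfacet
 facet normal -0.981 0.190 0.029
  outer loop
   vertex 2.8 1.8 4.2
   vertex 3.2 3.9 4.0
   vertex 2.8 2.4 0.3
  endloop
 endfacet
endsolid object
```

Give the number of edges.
12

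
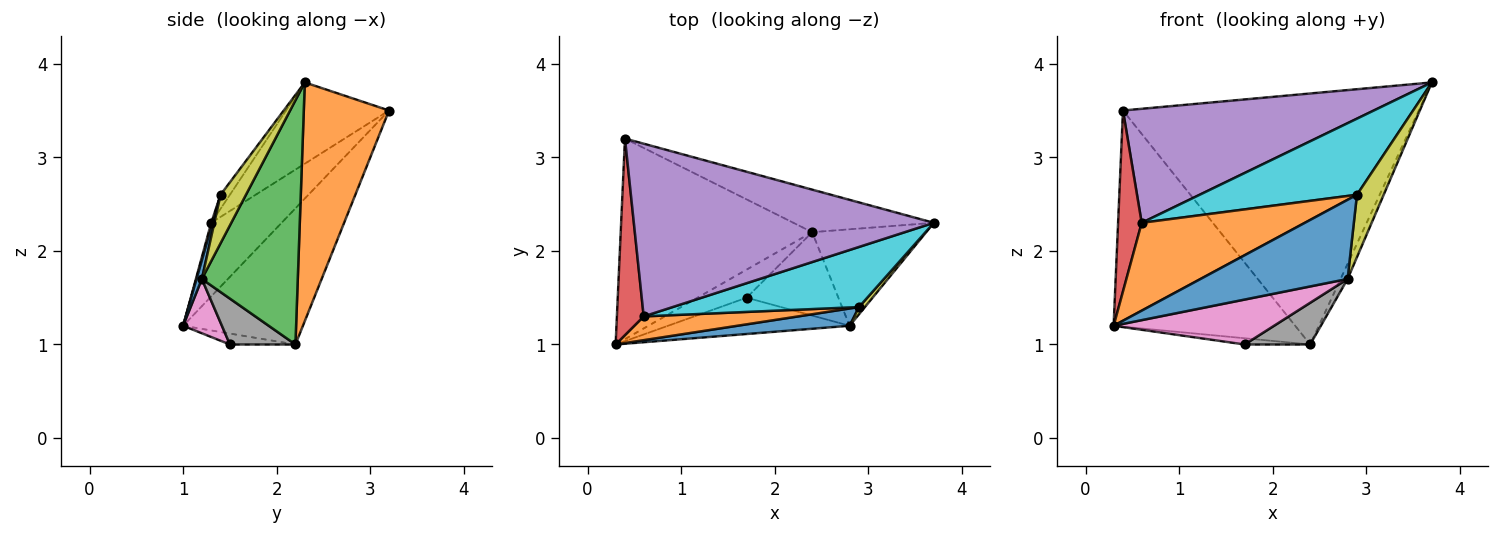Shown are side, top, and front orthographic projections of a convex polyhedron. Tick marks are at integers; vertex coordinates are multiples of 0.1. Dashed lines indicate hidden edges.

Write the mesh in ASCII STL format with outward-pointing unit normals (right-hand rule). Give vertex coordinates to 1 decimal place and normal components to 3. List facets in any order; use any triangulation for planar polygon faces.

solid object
 facet normal -0.435 0.660 -0.612
  outer loop
   vertex 2.4 2.2 1.0
   vertex 0.3 1.0 1.2
   vertex 0.4 3.2 3.5
  endloop
 endfacet
 facet normal 0.273 0.948 -0.161
  outer loop
   vertex 2.4 2.2 1.0
   vertex 0.4 3.2 3.5
   vertex 3.7 2.3 3.8
  endloop
 endfacet
 facet normal 0.904 0.066 -0.422
  outer loop
   vertex 2.8 1.2 1.7
   vertex 2.4 2.2 1.0
   vertex 3.7 2.3 3.8
  endloop
 endfacet
 facet normal -0.896 -0.300 0.326
  outer loop
   vertex 0.6 1.3 2.3
   vertex 0.4 3.2 3.5
   vertex 0.3 1.0 1.2
  endloop
 endfacet
 facet normal -0.221 -0.537 0.814
  outer loop
   vertex 0.6 1.3 2.3
   vertex 3.7 2.3 3.8
   vertex 0.4 3.2 3.5
  endloop
 endfacet
 facet normal -0.212 0.212 -0.954
  outer loop
   vertex 1.7 1.5 1.0
   vertex 0.3 1.0 1.2
   vertex 2.4 2.2 1.0
  endloop
 endfacet
 facet normal 0.185 -0.764 -0.618
  outer loop
   vertex 1.7 1.5 1.0
   vertex 2.8 1.2 1.7
   vertex 0.3 1.0 1.2
  endloop
 endfacet
 facet normal 0.408 -0.408 -0.816
  outer loop
   vertex 1.7 1.5 1.0
   vertex 2.4 2.2 1.0
   vertex 2.8 1.2 1.7
  endloop
 endfacet
 facet normal 0.686 -0.722 0.084
  outer loop
   vertex 2.9 1.4 2.6
   vertex 2.8 1.2 1.7
   vertex 3.7 2.3 3.8
  endloop
 endfacet
 facet normal -0.047 -0.784 0.619
  outer loop
   vertex 2.9 1.4 2.6
   vertex 3.7 2.3 3.8
   vertex 0.6 1.3 2.3
  endloop
 endfacet
 facet normal 0.036 -0.976 0.213
  outer loop
   vertex 2.9 1.4 2.6
   vertex 0.3 1.0 1.2
   vertex 2.8 1.2 1.7
  endloop
 endfacet
 facet normal 0.008 -0.965 0.261
  outer loop
   vertex 2.9 1.4 2.6
   vertex 0.6 1.3 2.3
   vertex 0.3 1.0 1.2
  endloop
 endfacet
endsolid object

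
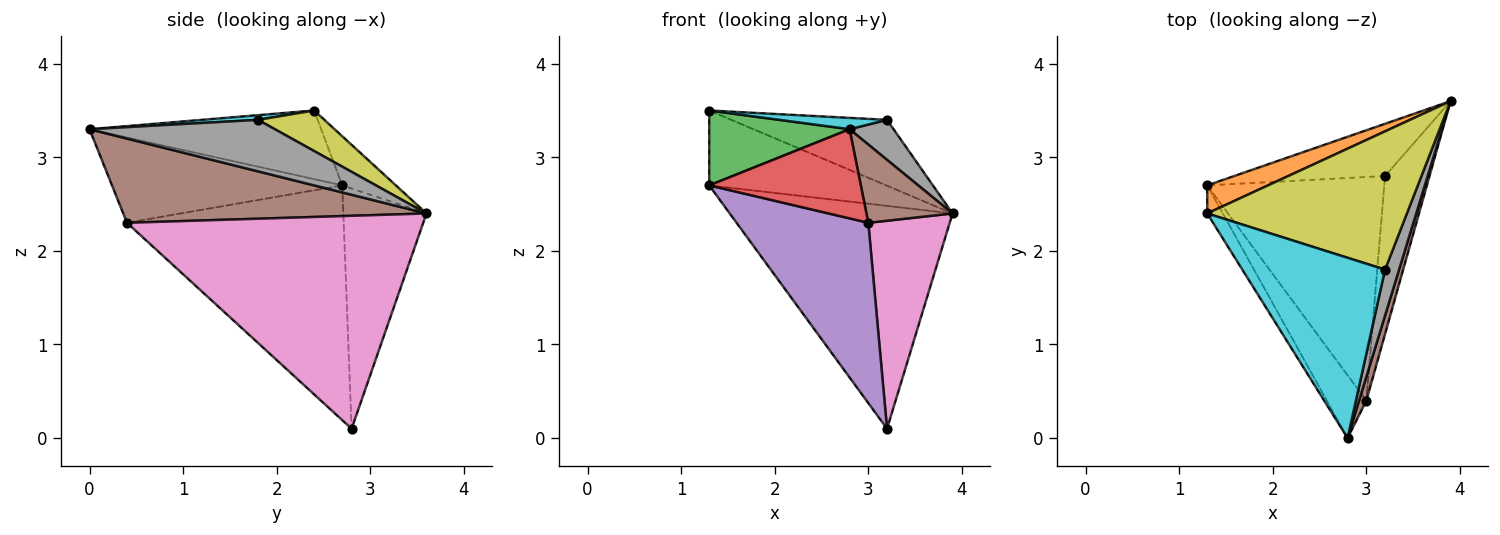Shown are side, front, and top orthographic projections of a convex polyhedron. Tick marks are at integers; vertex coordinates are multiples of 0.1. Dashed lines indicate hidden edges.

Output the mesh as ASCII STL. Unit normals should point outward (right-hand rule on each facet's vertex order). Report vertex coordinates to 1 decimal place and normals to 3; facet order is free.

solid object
 facet normal -0.342 0.915 -0.214
  outer loop
   vertex 3.2 2.8 0.1
   vertex 1.3 2.7 2.7
   vertex 3.9 3.6 2.4
  endloop
 endfacet
 facet normal -0.273 0.901 0.338
  outer loop
   vertex 1.3 2.4 3.5
   vertex 3.9 3.6 2.4
   vertex 1.3 2.7 2.7
  endloop
 endfacet
 facet normal -0.839 -0.509 -0.191
  outer loop
   vertex 1.3 2.4 3.5
   vertex 1.3 2.7 2.7
   vertex 2.8 0.0 3.3
  endloop
 endfacet
 facet normal -0.779 -0.513 -0.361
  outer loop
   vertex 3.0 0.4 2.3
   vertex 2.8 0.0 3.3
   vertex 1.3 2.7 2.7
  endloop
 endfacet
 facet normal -0.718 -0.437 -0.542
  outer loop
   vertex 3.0 0.4 2.3
   vertex 1.3 2.7 2.7
   vertex 3.2 2.8 0.1
  endloop
 endfacet
 facet normal 0.959 -0.272 0.083
  outer loop
   vertex 3.0 0.4 2.3
   vertex 3.9 3.6 2.4
   vertex 2.8 0.0 3.3
  endloop
 endfacet
 facet normal 0.945 -0.260 -0.197
  outer loop
   vertex 3.0 0.4 2.3
   vertex 3.2 2.8 0.1
   vertex 3.9 3.6 2.4
  endloop
 endfacet
 facet normal 0.940 -0.223 0.256
  outer loop
   vertex 3.2 1.8 3.4
   vertex 2.8 0.0 3.3
   vertex 3.9 3.6 2.4
  endloop
 endfacet
 facet normal 0.180 0.423 0.888
  outer loop
   vertex 3.2 1.8 3.4
   vertex 3.9 3.6 2.4
   vertex 1.3 2.4 3.5
  endloop
 endfacet
 facet normal 0.033 -0.063 0.997
  outer loop
   vertex 3.2 1.8 3.4
   vertex 1.3 2.4 3.5
   vertex 2.8 0.0 3.3
  endloop
 endfacet
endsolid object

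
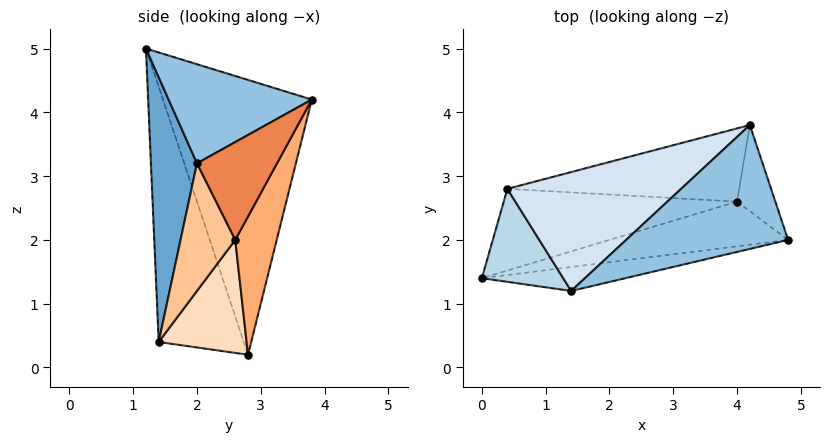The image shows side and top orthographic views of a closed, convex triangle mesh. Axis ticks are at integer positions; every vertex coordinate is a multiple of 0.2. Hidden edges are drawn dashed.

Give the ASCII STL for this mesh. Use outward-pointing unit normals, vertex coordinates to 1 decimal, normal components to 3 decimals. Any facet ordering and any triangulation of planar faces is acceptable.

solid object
 facet normal 0.179 -0.979 -0.097
  outer loop
   vertex 1.4 1.2 5.0
   vertex 0.0 1.4 0.4
   vertex 4.8 2.0 3.2
  endloop
 endfacet
 facet normal 0.500 -0.287 0.817
  outer loop
   vertex 1.4 1.2 5.0
   vertex 4.8 2.0 3.2
   vertex 4.2 3.8 4.2
  endloop
 endfacet
 facet normal -0.909 0.301 0.290
  outer loop
   vertex 0.4 2.8 0.2
   vertex 0.0 1.4 0.4
   vertex 1.4 1.2 5.0
  endloop
 endfacet
 facet normal -0.576 0.732 0.364
  outer loop
   vertex 0.4 2.8 0.2
   vertex 1.4 1.2 5.0
   vertex 4.2 3.8 4.2
  endloop
 endfacet
 facet normal 0.829 0.456 -0.324
  outer loop
   vertex 4.0 2.6 2.0
   vertex 4.2 3.8 4.2
   vertex 4.8 2.0 3.2
  endloop
 endfacet
 facet normal 0.286 0.830 -0.479
  outer loop
   vertex 4.0 2.6 2.0
   vertex 0.4 2.8 0.2
   vertex 4.2 3.8 4.2
  endloop
 endfacet
 facet normal 0.442 -0.649 -0.619
  outer loop
   vertex 4.0 2.6 2.0
   vertex 4.8 2.0 3.2
   vertex 0.0 1.4 0.4
  endloop
 endfacet
 facet normal 0.423 -0.245 -0.872
  outer loop
   vertex 4.0 2.6 2.0
   vertex 0.0 1.4 0.4
   vertex 0.4 2.8 0.2
  endloop
 endfacet
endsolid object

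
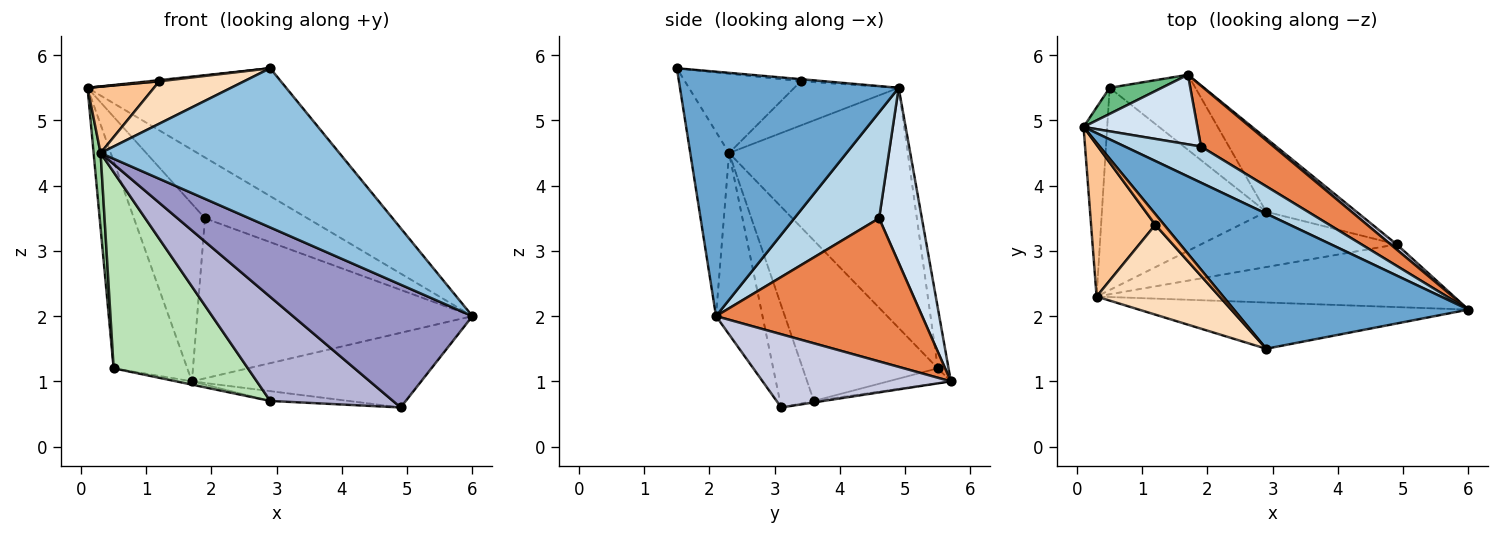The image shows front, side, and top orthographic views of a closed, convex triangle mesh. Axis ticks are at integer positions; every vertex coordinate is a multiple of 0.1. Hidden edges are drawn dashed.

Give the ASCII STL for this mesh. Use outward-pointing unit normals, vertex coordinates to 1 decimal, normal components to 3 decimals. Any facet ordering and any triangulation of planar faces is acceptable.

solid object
 facet normal 0.604 0.548 0.579
  outer loop
   vertex 2.9 1.5 5.8
   vertex 6.0 2.1 2.0
   vertex 0.1 4.9 5.5
  endloop
 endfacet
 facet normal -0.154 -0.949 -0.276
  outer loop
   vertex 0.3 2.3 4.5
   vertex 6.0 2.1 2.0
   vertex 2.9 1.5 5.8
  endloop
 endfacet
 facet normal 0.580 0.701 0.416
  outer loop
   vertex 1.9 4.6 3.5
   vertex 0.1 4.9 5.5
   vertex 6.0 2.1 2.0
  endloop
 endfacet
 facet normal 0.489 0.812 0.318
  outer loop
   vertex 1.9 4.6 3.5
   vertex 1.7 5.7 1.0
   vertex 0.1 4.9 5.5
  endloop
 endfacet
 facet normal 0.573 0.766 0.291
  outer loop
   vertex 1.9 4.6 3.5
   vertex 6.0 2.1 2.0
   vertex 1.7 5.7 1.0
  endloop
 endfacet
 facet normal -0.231 -0.105 0.967
  outer loop
   vertex 1.2 3.4 5.6
   vertex 2.9 1.5 5.8
   vertex 0.1 4.9 5.5
  endloop
 endfacet
 facet normal -0.533 -0.339 0.775
  outer loop
   vertex 1.2 3.4 5.6
   vertex 0.1 4.9 5.5
   vertex 0.3 2.3 4.5
  endloop
 endfacet
 facet normal -0.504 -0.369 0.781
  outer loop
   vertex 1.2 3.4 5.6
   vertex 0.3 2.3 4.5
   vertex 2.9 1.5 5.8
  endloop
 endfacet
 facet normal -0.143 0.982 0.124
  outer loop
   vertex 0.5 5.5 1.2
   vertex 0.1 4.9 5.5
   vertex 1.7 5.7 1.0
  endloop
 endfacet
 facet normal -0.994 -0.039 -0.098
  outer loop
   vertex 0.5 5.5 1.2
   vertex 0.3 2.3 4.5
   vertex 0.1 4.9 5.5
  endloop
 endfacet
 facet normal -0.574 -0.570 -0.588
  outer loop
   vertex 2.9 3.6 0.7
   vertex 0.3 2.3 4.5
   vertex 0.5 5.5 1.2
  endloop
 endfacet
 facet normal -0.171 0.043 -0.984
  outer loop
   vertex 2.9 3.6 0.7
   vertex 0.5 5.5 1.2
   vertex 1.7 5.7 1.0
  endloop
 endfacet
 facet normal -0.225 -0.868 -0.443
  outer loop
   vertex 4.9 3.1 0.6
   vertex 6.0 2.1 2.0
   vertex 0.3 2.3 4.5
  endloop
 endfacet
 facet normal -0.237 -0.858 -0.456
  outer loop
   vertex 4.9 3.1 0.6
   vertex 0.3 2.3 4.5
   vertex 2.9 3.6 0.7
  endloop
 endfacet
 facet normal 0.634 0.772 0.053
  outer loop
   vertex 4.9 3.1 0.6
   vertex 1.7 5.7 1.0
   vertex 6.0 2.1 2.0
  endloop
 endfacet
 facet normal -0.017 0.132 -0.991
  outer loop
   vertex 4.9 3.1 0.6
   vertex 2.9 3.6 0.7
   vertex 1.7 5.7 1.0
  endloop
 endfacet
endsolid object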